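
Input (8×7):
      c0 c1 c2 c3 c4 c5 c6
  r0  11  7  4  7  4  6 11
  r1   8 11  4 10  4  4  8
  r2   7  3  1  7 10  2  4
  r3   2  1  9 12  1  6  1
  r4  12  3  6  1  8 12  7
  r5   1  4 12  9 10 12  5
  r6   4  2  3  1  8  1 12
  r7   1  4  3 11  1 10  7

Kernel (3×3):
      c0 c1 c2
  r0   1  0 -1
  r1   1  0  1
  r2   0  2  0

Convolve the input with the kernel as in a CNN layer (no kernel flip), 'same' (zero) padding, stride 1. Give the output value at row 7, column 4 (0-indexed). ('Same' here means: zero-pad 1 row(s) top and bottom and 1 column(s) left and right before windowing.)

The receptive field on the zero-padded input at this output position is [1 8 1 / 11 1 10 / 0 0 0]. Elementwise product with the kernel and sum: 1·1 + 1·-1 + 11·1 + 10·1 + 0·2.

21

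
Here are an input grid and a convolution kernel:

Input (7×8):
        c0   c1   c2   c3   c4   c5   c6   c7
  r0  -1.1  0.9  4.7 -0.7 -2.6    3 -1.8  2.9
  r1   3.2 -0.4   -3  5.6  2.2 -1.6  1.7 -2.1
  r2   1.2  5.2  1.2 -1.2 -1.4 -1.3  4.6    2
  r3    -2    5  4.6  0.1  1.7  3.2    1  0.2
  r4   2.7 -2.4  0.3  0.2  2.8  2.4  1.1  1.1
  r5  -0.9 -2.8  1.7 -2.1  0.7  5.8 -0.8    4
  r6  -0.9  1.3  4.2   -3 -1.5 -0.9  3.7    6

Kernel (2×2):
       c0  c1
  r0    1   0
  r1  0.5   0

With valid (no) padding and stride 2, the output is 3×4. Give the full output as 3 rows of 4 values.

Output[0,0]: The receptive field on the input at this output position is [-1.1 0.9 / 3.2 -0.4]. Elementwise product with the kernel and sum: -1.1·1 + 3.2·0.5.
Output[0,1]: The receptive field on the input at this output position is [4.7 -0.7 / -3 5.6]. Elementwise product with the kernel and sum: 4.7·1 + -3·0.5.

0.5 3.2 -1.5 -0.95
0.2 3.5 -0.55 5.1
2.25 1.15 3.15 0.7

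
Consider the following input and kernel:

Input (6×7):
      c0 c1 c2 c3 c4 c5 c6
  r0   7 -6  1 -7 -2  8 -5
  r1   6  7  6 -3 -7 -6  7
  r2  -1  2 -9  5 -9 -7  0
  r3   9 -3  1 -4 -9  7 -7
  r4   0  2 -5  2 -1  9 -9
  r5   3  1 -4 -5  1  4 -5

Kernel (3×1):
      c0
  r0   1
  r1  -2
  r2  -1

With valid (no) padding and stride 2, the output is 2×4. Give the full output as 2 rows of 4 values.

-4 -2 21 -19
-19 -6 10 23

Output[0,0]: The receptive field on the input at this output position is [7 / 6 / -1]. Elementwise product with the kernel and sum: 7·1 + 6·-2 + -1·-1.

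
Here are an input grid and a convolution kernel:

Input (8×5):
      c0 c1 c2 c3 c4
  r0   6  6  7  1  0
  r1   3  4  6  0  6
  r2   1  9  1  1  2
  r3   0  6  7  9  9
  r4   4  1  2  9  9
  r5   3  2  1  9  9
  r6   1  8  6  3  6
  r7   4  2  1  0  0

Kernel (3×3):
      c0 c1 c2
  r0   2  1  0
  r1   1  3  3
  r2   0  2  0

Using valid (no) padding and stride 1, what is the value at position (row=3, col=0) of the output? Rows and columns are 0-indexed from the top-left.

23

The receptive field on the input at this output position is [0 6 7 / 4 1 2 / 3 2 1]. Elementwise product with the kernel and sum: 0·2 + 6·1 + 4·1 + 1·3 + 2·3 + 2·2.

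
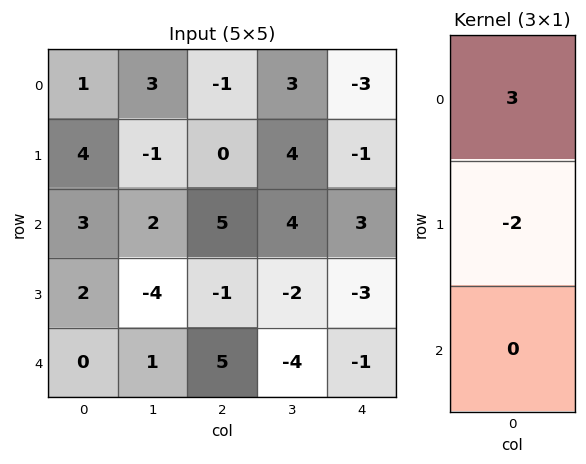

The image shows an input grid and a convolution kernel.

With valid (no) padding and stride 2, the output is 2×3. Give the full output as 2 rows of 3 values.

Output[0,0]: The receptive field on the input at this output position is [1 / 4 / 3]. Elementwise product with the kernel and sum: 1·3 + 4·-2.
Output[0,1]: The receptive field on the input at this output position is [-1 / 0 / 5]. Elementwise product with the kernel and sum: -1·3 + 0·-2.

-5 -3 -7
5 17 15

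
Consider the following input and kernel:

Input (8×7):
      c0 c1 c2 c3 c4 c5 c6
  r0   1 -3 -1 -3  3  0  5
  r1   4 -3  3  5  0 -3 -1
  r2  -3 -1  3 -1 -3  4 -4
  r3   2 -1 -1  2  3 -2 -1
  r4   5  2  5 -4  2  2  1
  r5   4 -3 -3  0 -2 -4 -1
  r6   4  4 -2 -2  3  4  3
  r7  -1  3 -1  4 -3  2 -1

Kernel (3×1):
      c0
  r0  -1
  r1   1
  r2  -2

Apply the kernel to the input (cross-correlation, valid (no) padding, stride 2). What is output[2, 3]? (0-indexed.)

-8

The receptive field on the input at this output position is [1 / -1 / 3]. Elementwise product with the kernel and sum: 1·-1 + -1·1 + 3·-2.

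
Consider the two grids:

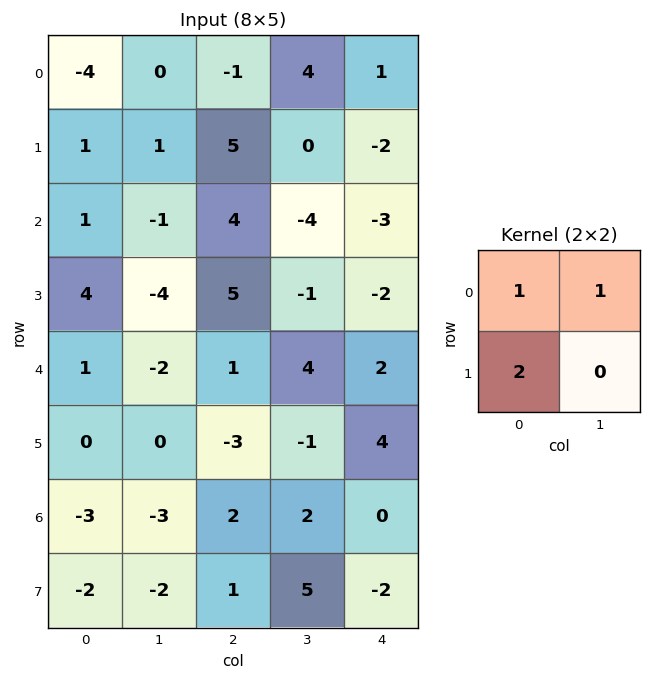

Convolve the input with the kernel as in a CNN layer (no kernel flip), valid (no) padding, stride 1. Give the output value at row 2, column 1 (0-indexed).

The receptive field on the input at this output position is [-1 4 / -4 5]. Elementwise product with the kernel and sum: -1·1 + 4·1 + -4·2.

-5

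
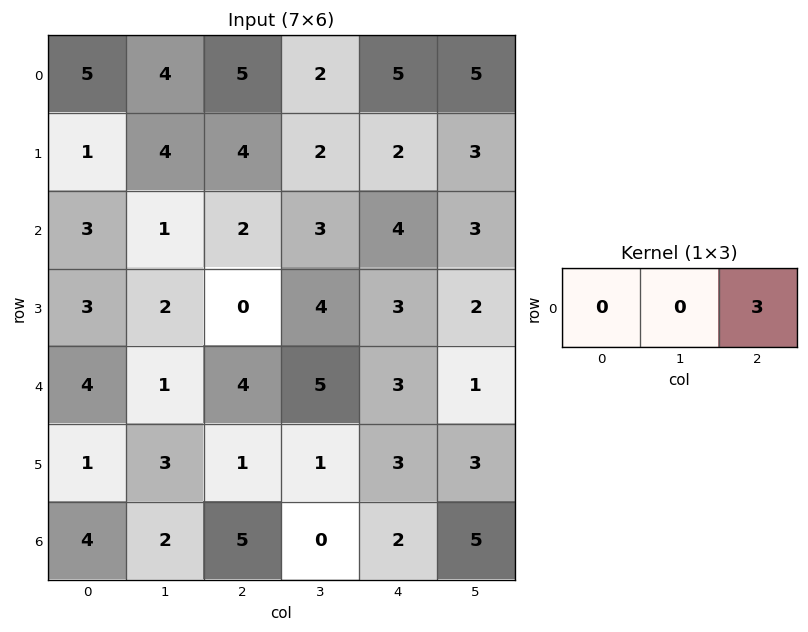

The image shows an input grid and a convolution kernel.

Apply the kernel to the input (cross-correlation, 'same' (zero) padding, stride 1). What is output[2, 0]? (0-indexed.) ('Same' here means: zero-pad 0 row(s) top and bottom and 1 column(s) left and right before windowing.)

The receptive field on the zero-padded input at this output position is [0 3 1]. Elementwise product with the kernel and sum: 1·3.

3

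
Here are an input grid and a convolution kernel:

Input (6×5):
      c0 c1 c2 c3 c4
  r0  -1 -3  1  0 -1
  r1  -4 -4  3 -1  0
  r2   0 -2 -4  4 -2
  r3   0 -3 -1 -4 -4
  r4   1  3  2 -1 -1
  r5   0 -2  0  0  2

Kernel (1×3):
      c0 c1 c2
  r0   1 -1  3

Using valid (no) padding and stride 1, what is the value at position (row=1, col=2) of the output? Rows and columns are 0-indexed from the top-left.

The receptive field on the input at this output position is [3 -1 0]. Elementwise product with the kernel and sum: 3·1 + -1·-1 + 0·3.

4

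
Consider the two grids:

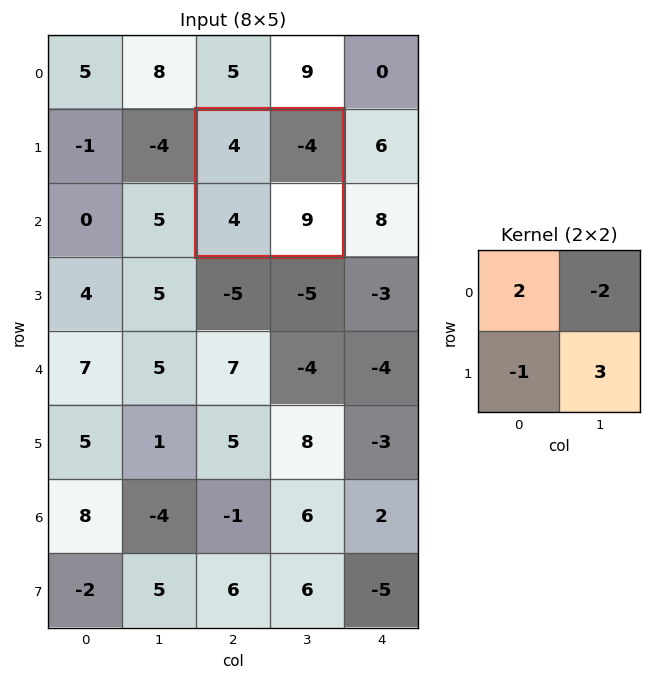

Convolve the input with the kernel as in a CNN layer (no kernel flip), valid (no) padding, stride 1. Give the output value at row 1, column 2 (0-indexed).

The receptive field on the input at this output position is [4 -4 / 4 9]. Elementwise product with the kernel and sum: 4·2 + -4·-2 + 4·-1 + 9·3.

39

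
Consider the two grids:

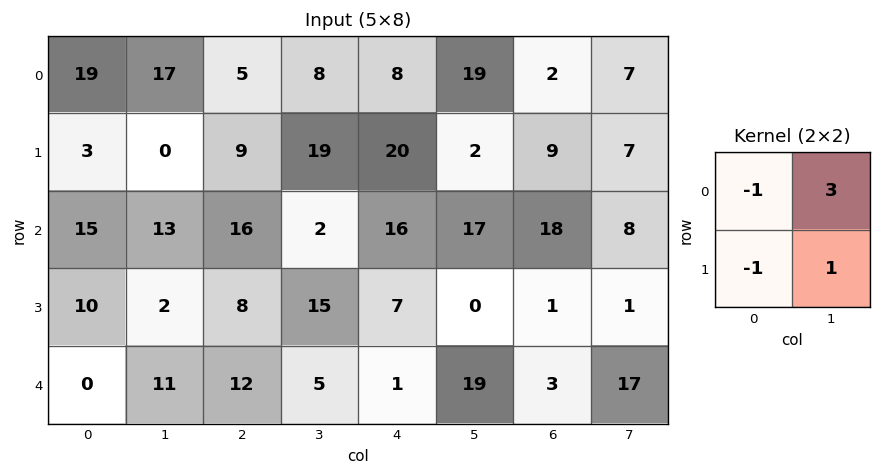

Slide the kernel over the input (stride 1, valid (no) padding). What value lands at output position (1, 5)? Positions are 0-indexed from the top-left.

The receptive field on the input at this output position is [2 9 / 17 18]. Elementwise product with the kernel and sum: 2·-1 + 9·3 + 17·-1 + 18·1.

26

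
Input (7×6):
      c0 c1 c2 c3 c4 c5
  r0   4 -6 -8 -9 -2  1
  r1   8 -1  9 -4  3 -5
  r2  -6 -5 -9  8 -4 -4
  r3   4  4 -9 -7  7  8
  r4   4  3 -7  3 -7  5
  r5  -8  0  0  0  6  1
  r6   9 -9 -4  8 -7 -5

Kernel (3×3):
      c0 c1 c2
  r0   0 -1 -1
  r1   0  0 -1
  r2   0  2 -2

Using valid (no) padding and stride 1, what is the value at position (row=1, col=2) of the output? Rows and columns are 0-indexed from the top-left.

The receptive field on the input at this output position is [9 -4 3 / -9 8 -4 / -9 -7 7]. Elementwise product with the kernel and sum: -4·-1 + 3·-1 + -4·-1 + -7·2 + 7·-2.

-23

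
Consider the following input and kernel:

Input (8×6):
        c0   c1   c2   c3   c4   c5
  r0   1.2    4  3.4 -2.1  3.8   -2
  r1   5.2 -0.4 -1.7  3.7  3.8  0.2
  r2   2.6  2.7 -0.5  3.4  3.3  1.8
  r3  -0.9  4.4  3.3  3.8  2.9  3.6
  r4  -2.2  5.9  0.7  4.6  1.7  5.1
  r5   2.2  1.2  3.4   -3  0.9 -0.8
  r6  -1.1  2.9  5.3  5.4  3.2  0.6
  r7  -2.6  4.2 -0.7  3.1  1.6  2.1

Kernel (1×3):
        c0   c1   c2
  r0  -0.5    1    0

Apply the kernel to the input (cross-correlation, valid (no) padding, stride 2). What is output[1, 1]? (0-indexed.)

3.65

The receptive field on the input at this output position is [-0.5 3.4 3.3]. Elementwise product with the kernel and sum: -0.5·-0.5 + 3.4·1.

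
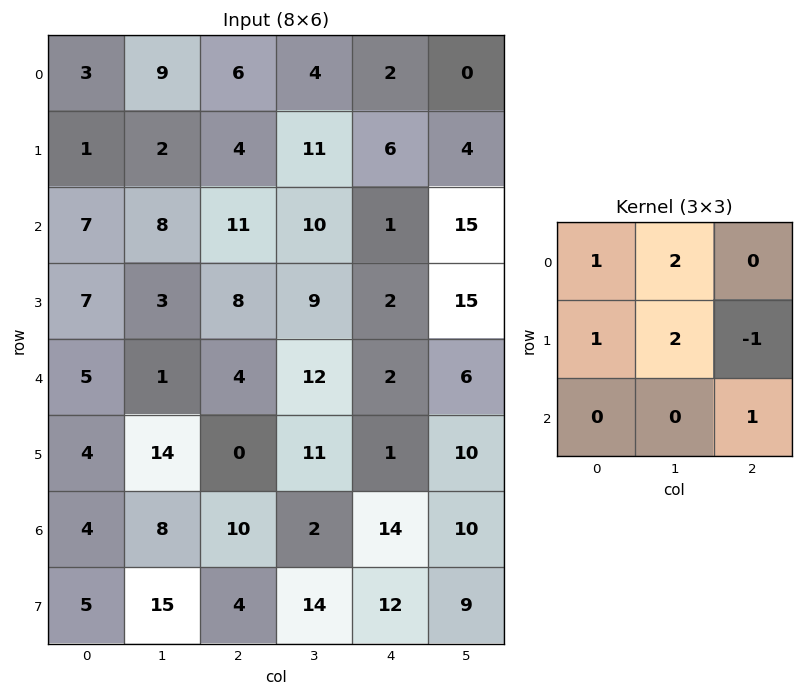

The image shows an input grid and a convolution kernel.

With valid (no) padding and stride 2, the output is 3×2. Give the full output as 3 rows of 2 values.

Output[0,0]: The receptive field on the input at this output position is [3 9 6 / 1 2 4 / 7 8 11]. Elementwise product with the kernel and sum: 3·1 + 9·2 + 1·1 + 2·2 + 4·-1 + 11·1.
Output[0,1]: The receptive field on the input at this output position is [6 4 2 / 4 11 6 / 11 10 1]. Elementwise product with the kernel and sum: 6·1 + 4·2 + 4·1 + 11·2 + 6·-1 + 1·1.

33 35
32 57
49 63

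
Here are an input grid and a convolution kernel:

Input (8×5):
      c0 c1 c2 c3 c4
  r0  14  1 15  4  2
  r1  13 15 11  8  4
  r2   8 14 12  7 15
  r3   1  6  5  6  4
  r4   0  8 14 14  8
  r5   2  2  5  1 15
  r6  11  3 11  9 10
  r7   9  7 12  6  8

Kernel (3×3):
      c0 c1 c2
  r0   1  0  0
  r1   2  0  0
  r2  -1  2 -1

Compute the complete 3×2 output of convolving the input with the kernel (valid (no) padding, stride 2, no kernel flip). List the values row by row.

48 24
12 28
-12 21

Output[0,0]: The receptive field on the input at this output position is [14 1 15 / 13 15 11 / 8 14 12]. Elementwise product with the kernel and sum: 14·1 + 13·2 + 8·-1 + 14·2 + 12·-1.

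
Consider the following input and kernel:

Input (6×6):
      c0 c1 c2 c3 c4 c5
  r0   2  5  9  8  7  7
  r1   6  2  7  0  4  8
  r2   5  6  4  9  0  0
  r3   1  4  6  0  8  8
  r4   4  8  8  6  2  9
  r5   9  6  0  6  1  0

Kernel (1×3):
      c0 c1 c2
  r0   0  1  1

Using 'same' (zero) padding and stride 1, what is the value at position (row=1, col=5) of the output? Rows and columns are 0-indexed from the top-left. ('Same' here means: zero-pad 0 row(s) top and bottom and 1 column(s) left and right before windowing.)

The receptive field on the zero-padded input at this output position is [4 8 0]. Elementwise product with the kernel and sum: 8·1 + 0·1.

8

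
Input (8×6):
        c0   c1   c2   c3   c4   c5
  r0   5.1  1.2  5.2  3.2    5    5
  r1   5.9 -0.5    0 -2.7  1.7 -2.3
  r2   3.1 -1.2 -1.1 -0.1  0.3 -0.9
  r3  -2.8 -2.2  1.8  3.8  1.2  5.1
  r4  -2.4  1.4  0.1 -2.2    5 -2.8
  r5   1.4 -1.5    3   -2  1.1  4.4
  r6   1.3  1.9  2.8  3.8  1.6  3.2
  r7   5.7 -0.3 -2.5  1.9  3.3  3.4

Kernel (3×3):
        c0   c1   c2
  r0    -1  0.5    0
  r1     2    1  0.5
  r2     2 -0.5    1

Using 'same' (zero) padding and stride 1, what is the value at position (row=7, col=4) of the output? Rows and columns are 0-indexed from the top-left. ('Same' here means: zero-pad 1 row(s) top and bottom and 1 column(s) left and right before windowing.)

The receptive field on the zero-padded input at this output position is [3.8 1.6 3.2 / 1.9 3.3 3.4 / 0 0 0]. Elementwise product with the kernel and sum: 3.8·-1 + 1.6·0.5 + 1.9·2 + 3.3·1 + 3.4·0.5 + 0·2 + 0·-0.5 + 0·1.

5.8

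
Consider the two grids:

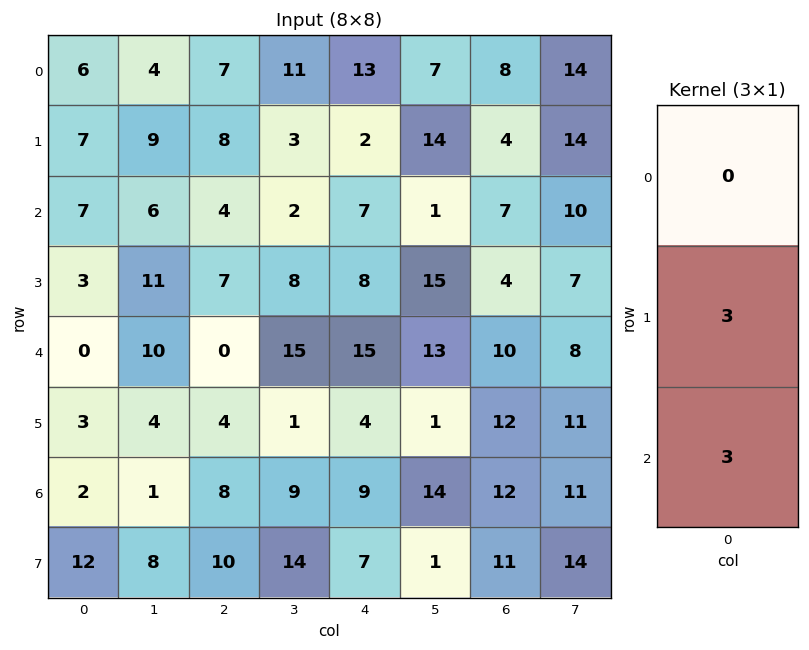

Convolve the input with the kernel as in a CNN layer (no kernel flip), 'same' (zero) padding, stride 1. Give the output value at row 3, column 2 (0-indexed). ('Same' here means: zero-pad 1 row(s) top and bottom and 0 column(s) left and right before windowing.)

21

The receptive field on the zero-padded input at this output position is [4 / 7 / 0]. Elementwise product with the kernel and sum: 7·3 + 0·3.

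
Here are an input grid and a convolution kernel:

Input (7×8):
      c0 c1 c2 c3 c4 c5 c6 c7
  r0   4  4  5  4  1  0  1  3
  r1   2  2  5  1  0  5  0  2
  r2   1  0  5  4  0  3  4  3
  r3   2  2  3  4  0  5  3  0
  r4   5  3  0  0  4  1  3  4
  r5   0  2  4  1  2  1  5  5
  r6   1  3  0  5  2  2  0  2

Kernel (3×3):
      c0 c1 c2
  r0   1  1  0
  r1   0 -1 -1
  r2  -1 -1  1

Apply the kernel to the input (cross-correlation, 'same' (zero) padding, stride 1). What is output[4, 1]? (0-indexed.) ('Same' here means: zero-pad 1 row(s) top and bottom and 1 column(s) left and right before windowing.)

3

The receptive field on the zero-padded input at this output position is [2 2 3 / 5 3 0 / 0 2 4]. Elementwise product with the kernel and sum: 2·1 + 2·1 + 3·-1 + 0·-1 + 0·-1 + 2·-1 + 4·1.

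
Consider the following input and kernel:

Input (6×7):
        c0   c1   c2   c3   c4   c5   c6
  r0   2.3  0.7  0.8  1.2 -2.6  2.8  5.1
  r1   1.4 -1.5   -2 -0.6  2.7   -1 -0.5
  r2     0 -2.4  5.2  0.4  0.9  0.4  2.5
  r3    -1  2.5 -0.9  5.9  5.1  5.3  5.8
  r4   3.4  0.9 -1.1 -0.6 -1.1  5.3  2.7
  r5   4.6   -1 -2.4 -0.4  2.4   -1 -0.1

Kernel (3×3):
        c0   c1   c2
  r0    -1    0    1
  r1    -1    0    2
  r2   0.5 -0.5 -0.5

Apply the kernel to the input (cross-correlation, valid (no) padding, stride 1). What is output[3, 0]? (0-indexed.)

-1.5

The receptive field on the input at this output position is [-1 2.5 -0.9 / 3.4 0.9 -1.1 / 4.6 -1 -2.4]. Elementwise product with the kernel and sum: -1·-1 + -0.9·1 + 3.4·-1 + -1.1·2 + 4.6·0.5 + -1·-0.5 + -2.4·-0.5.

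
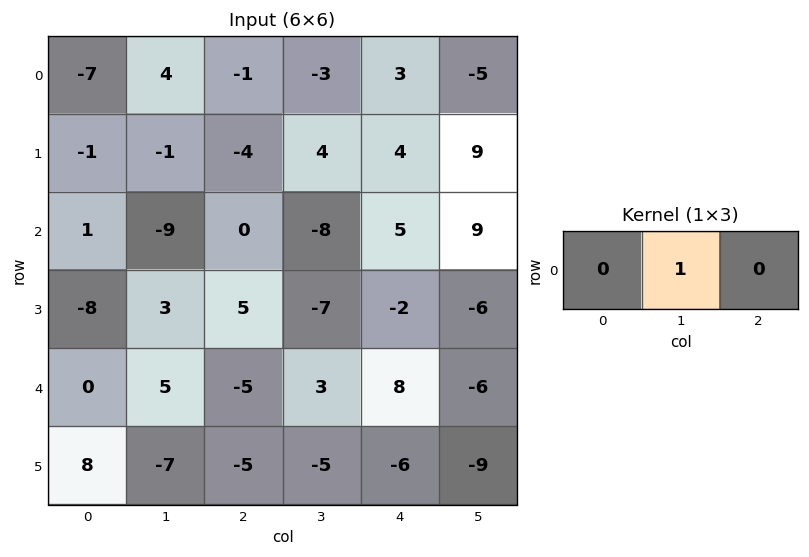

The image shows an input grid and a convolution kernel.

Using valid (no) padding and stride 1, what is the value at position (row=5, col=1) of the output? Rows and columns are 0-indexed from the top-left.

-5

The receptive field on the input at this output position is [-7 -5 -5]. Elementwise product with the kernel and sum: -5·1.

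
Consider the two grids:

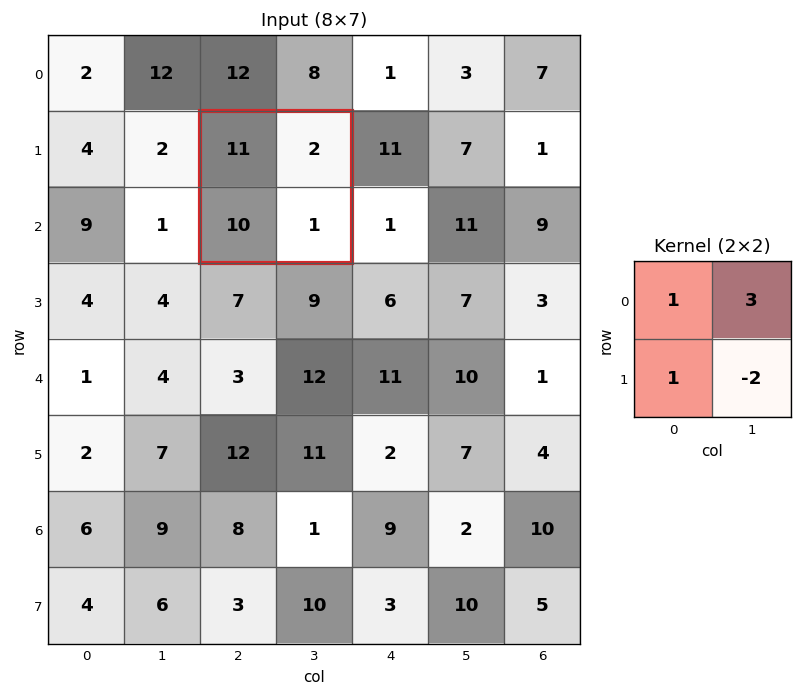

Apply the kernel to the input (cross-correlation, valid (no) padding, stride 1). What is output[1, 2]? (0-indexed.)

The receptive field on the input at this output position is [11 2 / 10 1]. Elementwise product with the kernel and sum: 11·1 + 2·3 + 10·1 + 1·-2.

25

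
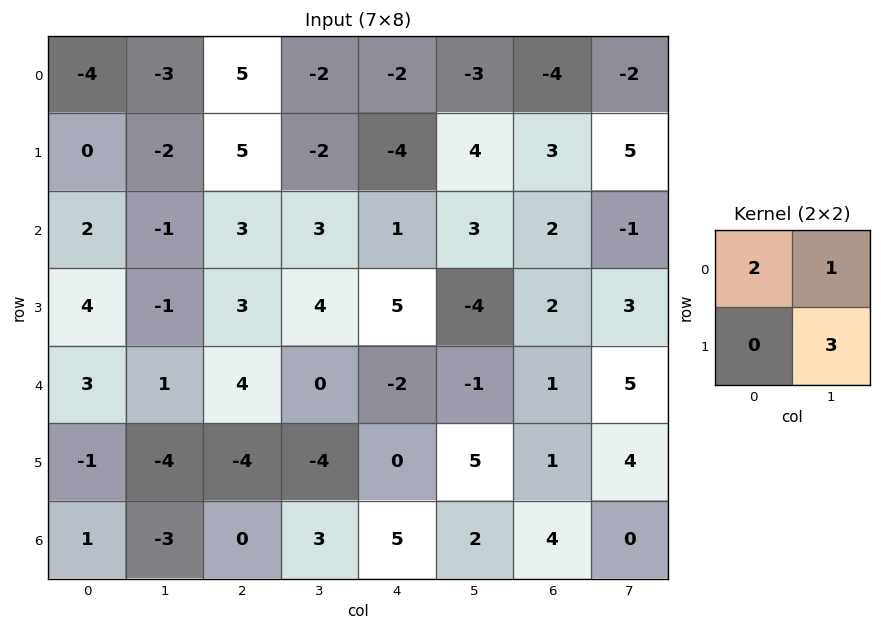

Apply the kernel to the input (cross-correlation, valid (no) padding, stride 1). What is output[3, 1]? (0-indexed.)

The receptive field on the input at this output position is [-1 3 / 1 4]. Elementwise product with the kernel and sum: -1·2 + 3·1 + 4·3.

13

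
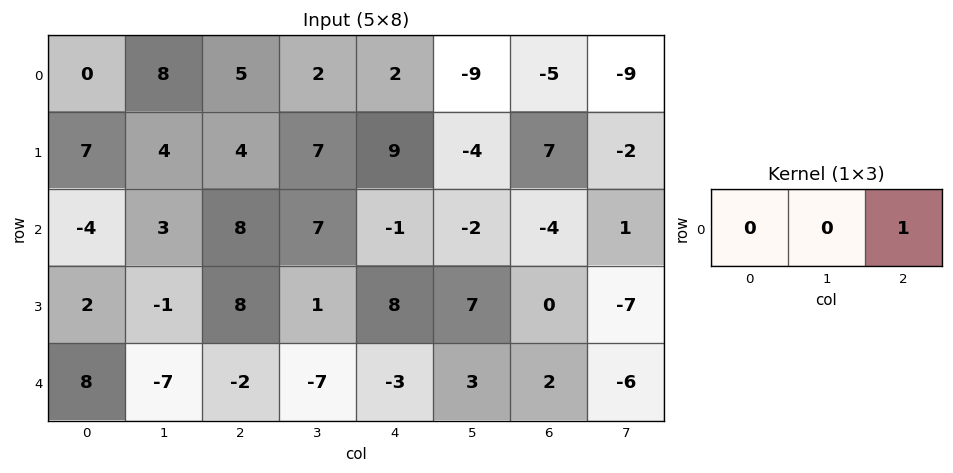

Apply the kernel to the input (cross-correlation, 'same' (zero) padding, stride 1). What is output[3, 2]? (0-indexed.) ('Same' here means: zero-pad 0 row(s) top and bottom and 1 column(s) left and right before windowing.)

The receptive field on the zero-padded input at this output position is [-1 8 1]. Elementwise product with the kernel and sum: 1·1.

1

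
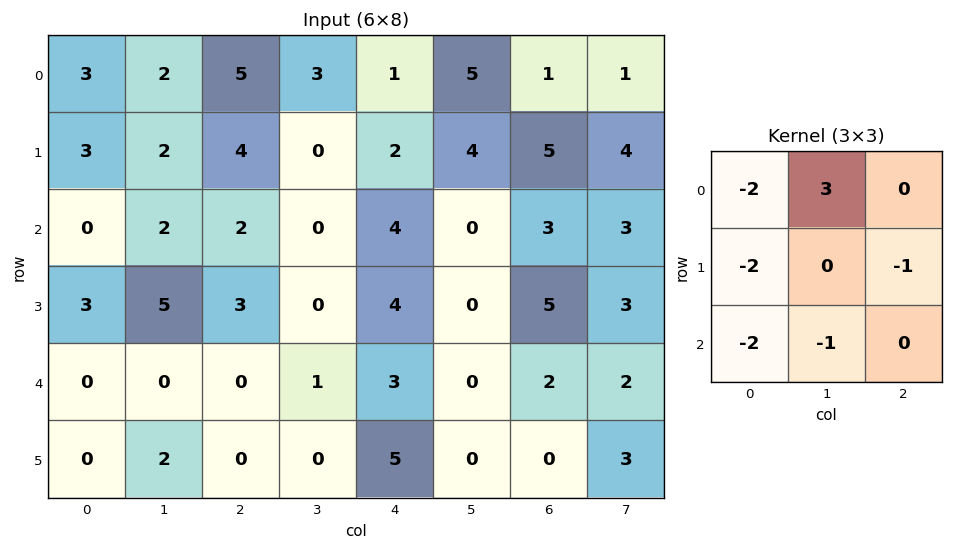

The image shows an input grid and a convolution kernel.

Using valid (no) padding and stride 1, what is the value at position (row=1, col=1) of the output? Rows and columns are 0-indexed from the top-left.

The receptive field on the input at this output position is [2 4 0 / 2 2 0 / 5 3 0]. Elementwise product with the kernel and sum: 2·-2 + 4·3 + 2·-2 + 0·-1 + 5·-2 + 3·-1.

-9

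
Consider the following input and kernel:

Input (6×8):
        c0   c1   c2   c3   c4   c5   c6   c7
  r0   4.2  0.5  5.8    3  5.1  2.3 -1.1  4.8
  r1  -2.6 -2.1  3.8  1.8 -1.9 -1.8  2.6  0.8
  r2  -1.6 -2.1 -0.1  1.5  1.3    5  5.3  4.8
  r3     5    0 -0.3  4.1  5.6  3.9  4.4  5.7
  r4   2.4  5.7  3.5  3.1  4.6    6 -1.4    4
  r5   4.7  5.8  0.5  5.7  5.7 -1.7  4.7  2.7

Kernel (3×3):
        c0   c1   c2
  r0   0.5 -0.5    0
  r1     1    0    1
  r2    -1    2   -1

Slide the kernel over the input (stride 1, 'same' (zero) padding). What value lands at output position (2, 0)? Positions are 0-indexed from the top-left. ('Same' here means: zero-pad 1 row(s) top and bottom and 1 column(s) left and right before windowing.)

9.2

The receptive field on the zero-padded input at this output position is [0 -2.6 -2.1 / 0 -1.6 -2.1 / 0 5 0]. Elementwise product with the kernel and sum: 0·0.5 + -2.6·-0.5 + 0·1 + -2.1·1 + 0·-1 + 5·2 + 0·-1.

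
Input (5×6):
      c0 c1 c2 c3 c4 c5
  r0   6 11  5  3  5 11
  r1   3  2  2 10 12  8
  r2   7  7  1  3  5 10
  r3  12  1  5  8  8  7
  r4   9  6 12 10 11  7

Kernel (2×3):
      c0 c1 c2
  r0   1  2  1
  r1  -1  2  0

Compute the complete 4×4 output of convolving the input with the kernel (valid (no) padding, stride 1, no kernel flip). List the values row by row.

Output[0,0]: The receptive field on the input at this output position is [6 11 5 / 3 2 2]. Elementwise product with the kernel and sum: 6·1 + 11·2 + 5·1 + 3·-1 + 2·2.
Output[0,1]: The receptive field on the input at this output position is [11 5 3 / 2 2 10]. Elementwise product with the kernel and sum: 11·1 + 5·2 + 3·1 + 2·-1 + 2·2.

34 26 34 38
16 11 39 49
12 21 23 31
22 37 37 43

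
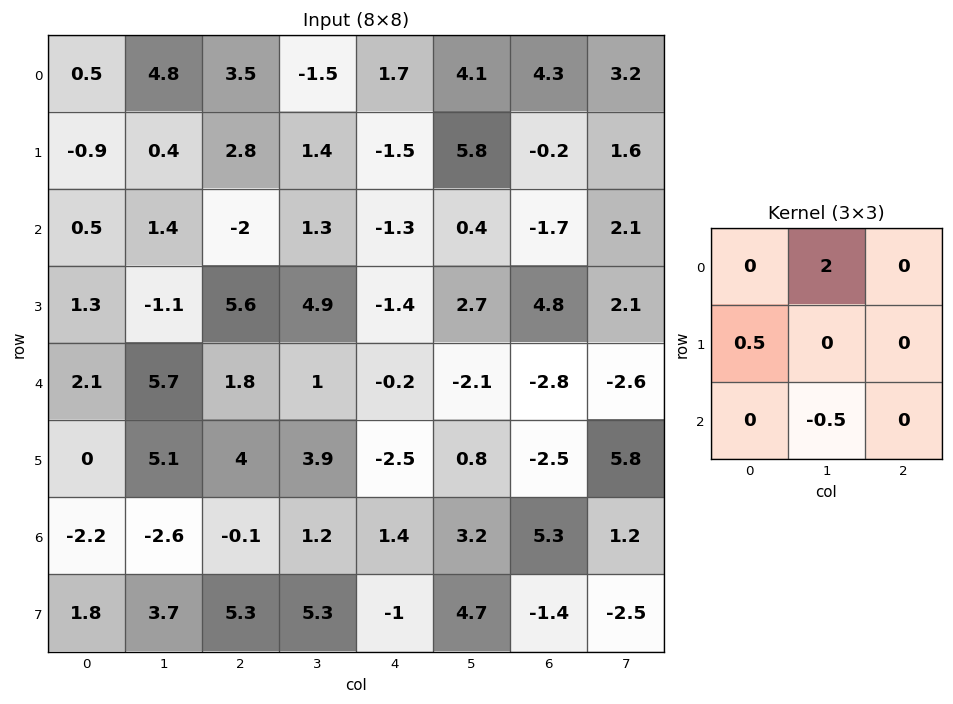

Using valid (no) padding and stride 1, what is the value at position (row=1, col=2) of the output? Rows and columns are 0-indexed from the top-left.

-0.65

The receptive field on the input at this output position is [2.8 1.4 -1.5 / -2 1.3 -1.3 / 5.6 4.9 -1.4]. Elementwise product with the kernel and sum: 1.4·2 + -2·0.5 + 4.9·-0.5.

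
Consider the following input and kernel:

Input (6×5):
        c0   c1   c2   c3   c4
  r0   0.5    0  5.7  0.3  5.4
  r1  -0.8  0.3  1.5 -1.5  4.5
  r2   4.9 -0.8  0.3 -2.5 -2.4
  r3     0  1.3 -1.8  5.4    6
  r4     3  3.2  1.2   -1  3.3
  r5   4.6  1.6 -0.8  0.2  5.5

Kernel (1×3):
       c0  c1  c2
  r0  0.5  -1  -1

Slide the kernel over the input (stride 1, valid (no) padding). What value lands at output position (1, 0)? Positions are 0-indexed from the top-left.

-2.2

The receptive field on the input at this output position is [-0.8 0.3 1.5]. Elementwise product with the kernel and sum: -0.8·0.5 + 0.3·-1 + 1.5·-1.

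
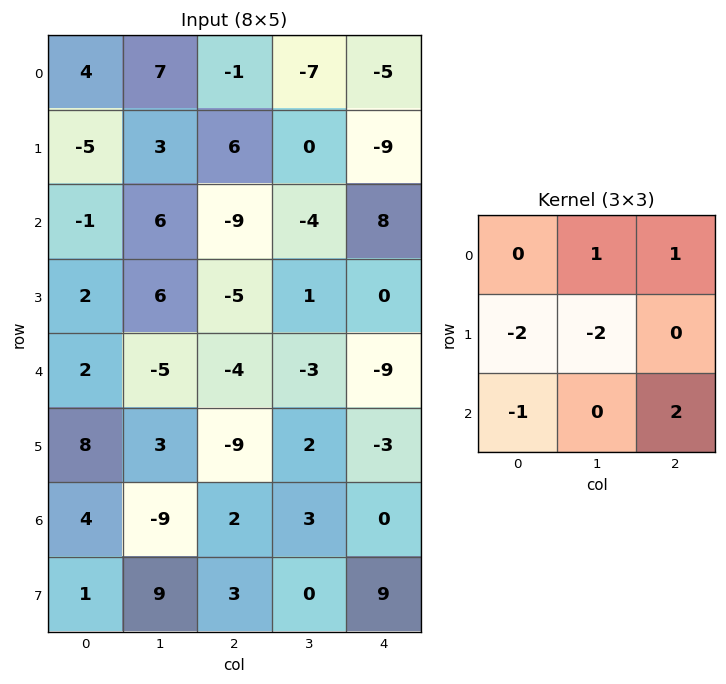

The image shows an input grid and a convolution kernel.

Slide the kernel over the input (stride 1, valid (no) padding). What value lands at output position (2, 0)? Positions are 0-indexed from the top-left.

The receptive field on the input at this output position is [-1 6 -9 / 2 6 -5 / 2 -5 -4]. Elementwise product with the kernel and sum: 6·1 + -9·1 + 2·-2 + 6·-2 + 2·-1 + -4·2.

-29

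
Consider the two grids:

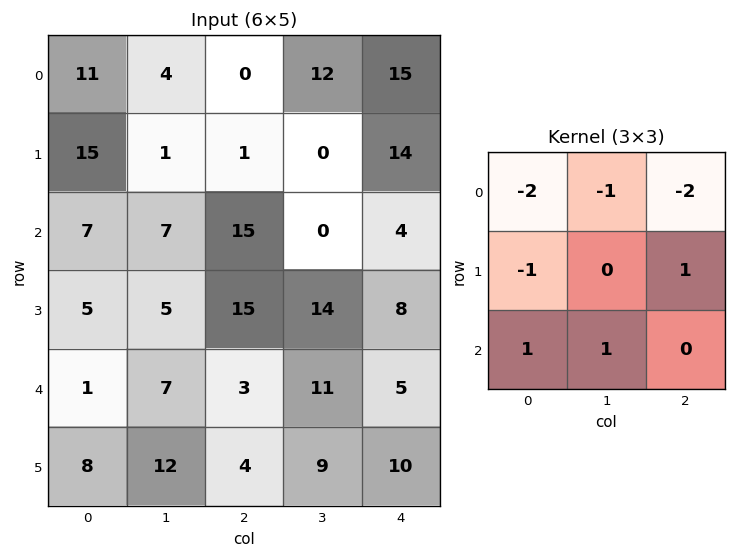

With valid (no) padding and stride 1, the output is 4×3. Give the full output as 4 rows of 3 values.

Output[0,0]: The receptive field on the input at this output position is [11 4 0 / 15 1 1 / 7 7 15]. Elementwise product with the kernel and sum: 11·-2 + 4·-1 + 0·-2 + 15·-1 + 1·1 + 7·1 + 7·1.

-26 -11 -14
-15 10 -12
-33 -10 -31
-23 -33 -45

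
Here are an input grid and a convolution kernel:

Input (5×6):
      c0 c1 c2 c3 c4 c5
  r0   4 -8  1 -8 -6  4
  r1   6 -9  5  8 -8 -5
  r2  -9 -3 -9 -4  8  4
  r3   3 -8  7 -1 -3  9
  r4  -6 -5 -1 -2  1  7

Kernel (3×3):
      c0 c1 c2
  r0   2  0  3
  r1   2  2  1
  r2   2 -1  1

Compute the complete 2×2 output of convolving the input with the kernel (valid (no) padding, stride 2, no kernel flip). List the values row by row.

-14 -4
-56 16

Output[0,0]: The receptive field on the input at this output position is [4 -8 1 / 6 -9 5 / -9 -3 -9]. Elementwise product with the kernel and sum: 4·2 + 1·3 + 6·2 + -9·2 + 5·1 + -9·2 + -3·-1 + -9·1.
Output[0,1]: The receptive field on the input at this output position is [1 -8 -6 / 5 8 -8 / -9 -4 8]. Elementwise product with the kernel and sum: 1·2 + -6·3 + 5·2 + 8·2 + -8·1 + -9·2 + -4·-1 + 8·1.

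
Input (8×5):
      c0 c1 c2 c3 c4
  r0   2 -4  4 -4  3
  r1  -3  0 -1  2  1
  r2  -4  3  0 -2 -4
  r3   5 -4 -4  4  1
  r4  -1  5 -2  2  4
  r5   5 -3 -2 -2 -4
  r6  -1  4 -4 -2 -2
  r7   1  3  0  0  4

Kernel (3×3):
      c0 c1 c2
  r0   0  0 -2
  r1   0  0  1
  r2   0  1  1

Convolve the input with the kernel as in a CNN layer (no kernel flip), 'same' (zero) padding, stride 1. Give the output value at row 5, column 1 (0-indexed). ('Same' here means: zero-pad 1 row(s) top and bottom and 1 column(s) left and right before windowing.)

The receptive field on the zero-padded input at this output position is [-1 5 -2 / 5 -3 -2 / -1 4 -4]. Elementwise product with the kernel and sum: -2·-2 + -2·1 + 4·1 + -4·1.

2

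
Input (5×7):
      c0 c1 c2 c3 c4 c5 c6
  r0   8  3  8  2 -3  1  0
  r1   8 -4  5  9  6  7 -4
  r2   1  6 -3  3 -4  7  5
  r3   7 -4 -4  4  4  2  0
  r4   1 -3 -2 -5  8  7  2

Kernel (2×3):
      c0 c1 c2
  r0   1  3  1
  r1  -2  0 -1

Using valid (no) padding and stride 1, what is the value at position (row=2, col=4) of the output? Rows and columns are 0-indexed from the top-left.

14

The receptive field on the input at this output position is [-4 7 5 / 4 2 0]. Elementwise product with the kernel and sum: -4·1 + 7·3 + 5·1 + 4·-2 + 0·-1.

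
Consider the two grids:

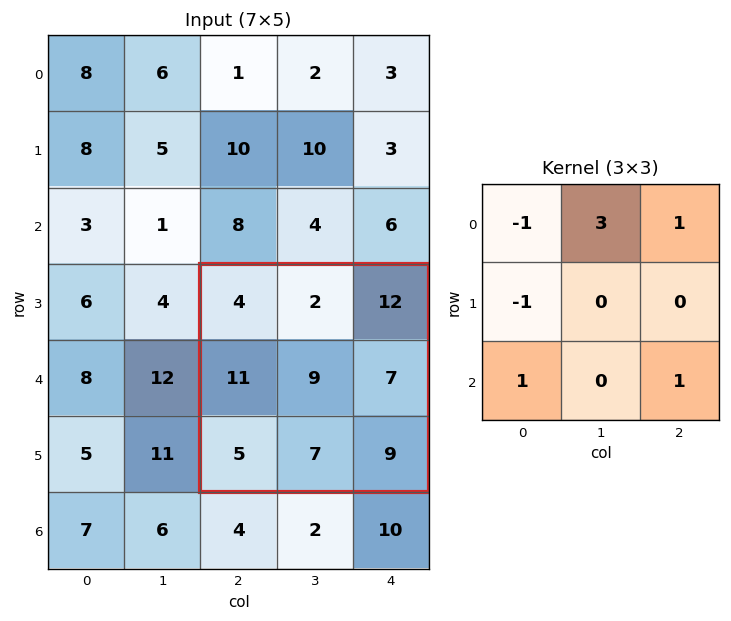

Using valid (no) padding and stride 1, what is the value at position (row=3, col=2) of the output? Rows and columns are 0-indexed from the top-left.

17

The receptive field on the input at this output position is [4 2 12 / 11 9 7 / 5 7 9]. Elementwise product with the kernel and sum: 4·-1 + 2·3 + 12·1 + 11·-1 + 5·1 + 9·1.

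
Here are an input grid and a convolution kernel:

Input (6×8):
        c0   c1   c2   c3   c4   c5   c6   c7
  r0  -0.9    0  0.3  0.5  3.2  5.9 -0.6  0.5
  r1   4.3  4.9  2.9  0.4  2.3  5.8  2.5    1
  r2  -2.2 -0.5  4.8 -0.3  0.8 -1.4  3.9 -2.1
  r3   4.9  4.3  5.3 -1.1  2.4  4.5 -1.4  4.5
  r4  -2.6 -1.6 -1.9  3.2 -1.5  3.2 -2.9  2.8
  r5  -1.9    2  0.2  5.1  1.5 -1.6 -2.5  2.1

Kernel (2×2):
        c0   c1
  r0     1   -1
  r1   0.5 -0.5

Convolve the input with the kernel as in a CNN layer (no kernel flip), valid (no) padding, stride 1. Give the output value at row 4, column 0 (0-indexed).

-2.95

The receptive field on the input at this output position is [-2.6 -1.6 / -1.9 2]. Elementwise product with the kernel and sum: -2.6·1 + -1.6·-1 + -1.9·0.5 + 2·-0.5.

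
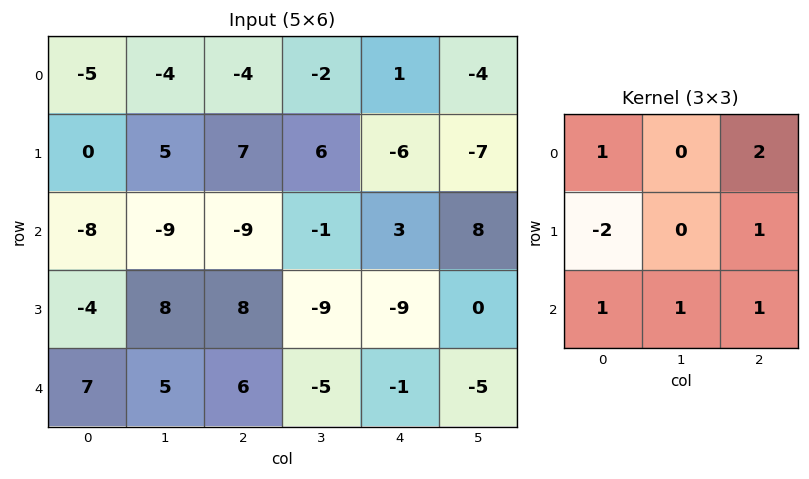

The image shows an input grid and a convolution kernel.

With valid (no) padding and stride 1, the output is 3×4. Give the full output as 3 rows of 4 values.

-32 -31 -29 -19
33 41 6 -16
8 -30 -28 22

Output[0,0]: The receptive field on the input at this output position is [-5 -4 -4 / 0 5 7 / -8 -9 -9]. Elementwise product with the kernel and sum: -5·1 + -4·2 + 0·-2 + 7·1 + -8·1 + -9·1 + -9·1.
Output[0,1]: The receptive field on the input at this output position is [-4 -4 -2 / 5 7 6 / -9 -9 -1]. Elementwise product with the kernel and sum: -4·1 + -2·2 + 5·-2 + 6·1 + -9·1 + -9·1 + -1·1.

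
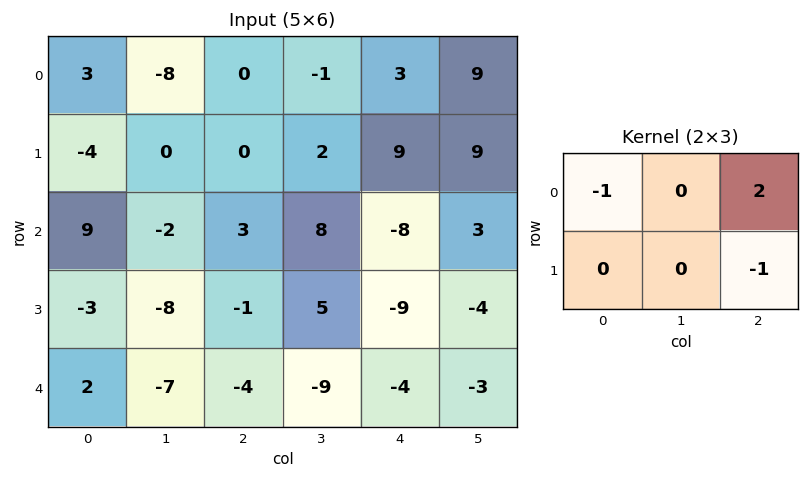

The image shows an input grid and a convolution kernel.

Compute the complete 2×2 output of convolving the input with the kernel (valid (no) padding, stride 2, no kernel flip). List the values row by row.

Output[0,0]: The receptive field on the input at this output position is [3 -8 0 / -4 0 0]. Elementwise product with the kernel and sum: 3·-1 + 0·2 + 0·-1.
Output[0,1]: The receptive field on the input at this output position is [0 -1 3 / 0 2 9]. Elementwise product with the kernel and sum: 0·-1 + 3·2 + 9·-1.

-3 -3
-2 -10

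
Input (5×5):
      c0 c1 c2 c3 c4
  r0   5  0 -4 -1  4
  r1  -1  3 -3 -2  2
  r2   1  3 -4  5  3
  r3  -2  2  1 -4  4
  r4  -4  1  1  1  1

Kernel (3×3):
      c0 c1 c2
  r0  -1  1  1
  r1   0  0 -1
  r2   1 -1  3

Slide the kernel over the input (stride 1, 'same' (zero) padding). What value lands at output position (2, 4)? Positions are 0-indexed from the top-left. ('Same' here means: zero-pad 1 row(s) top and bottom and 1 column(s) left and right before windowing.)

The receptive field on the zero-padded input at this output position is [-2 2 0 / 5 3 0 / -4 4 0]. Elementwise product with the kernel and sum: -2·-1 + 2·1 + 0·1 + 0·-1 + -4·1 + 4·-1 + 0·3.

-4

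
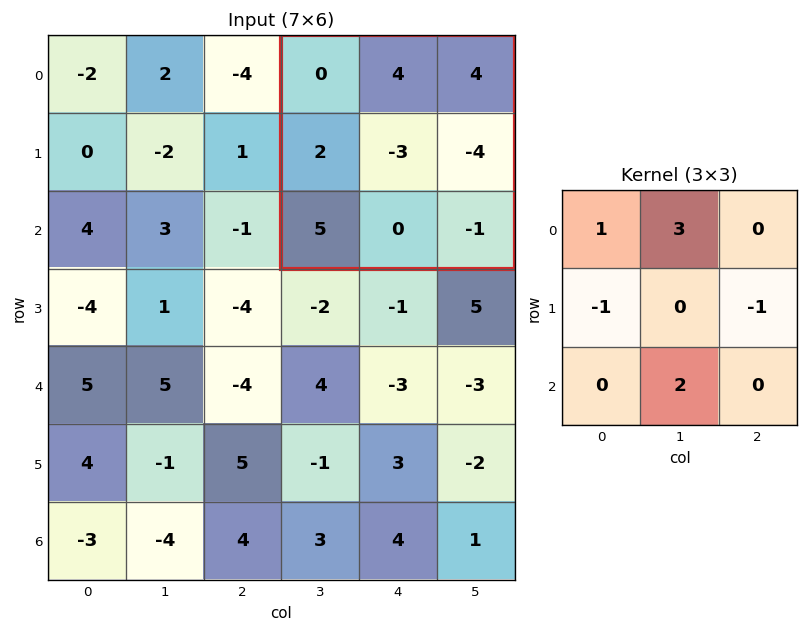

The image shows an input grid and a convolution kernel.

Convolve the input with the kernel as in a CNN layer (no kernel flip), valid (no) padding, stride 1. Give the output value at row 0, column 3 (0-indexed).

The receptive field on the input at this output position is [0 4 4 / 2 -3 -4 / 5 0 -1]. Elementwise product with the kernel and sum: 0·1 + 4·3 + 2·-1 + -4·-1 + 0·2.

14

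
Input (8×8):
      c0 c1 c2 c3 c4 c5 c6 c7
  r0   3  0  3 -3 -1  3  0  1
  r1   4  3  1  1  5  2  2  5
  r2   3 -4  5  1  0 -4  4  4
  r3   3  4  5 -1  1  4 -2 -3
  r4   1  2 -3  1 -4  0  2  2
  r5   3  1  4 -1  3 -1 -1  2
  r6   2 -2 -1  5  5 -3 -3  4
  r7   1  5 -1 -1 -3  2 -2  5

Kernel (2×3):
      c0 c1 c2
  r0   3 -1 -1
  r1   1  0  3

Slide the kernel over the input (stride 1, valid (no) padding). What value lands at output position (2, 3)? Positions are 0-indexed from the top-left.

18

The receptive field on the input at this output position is [1 0 -4 / -1 1 4]. Elementwise product with the kernel and sum: 1·3 + 0·-1 + -4·-1 + -1·1 + 4·3.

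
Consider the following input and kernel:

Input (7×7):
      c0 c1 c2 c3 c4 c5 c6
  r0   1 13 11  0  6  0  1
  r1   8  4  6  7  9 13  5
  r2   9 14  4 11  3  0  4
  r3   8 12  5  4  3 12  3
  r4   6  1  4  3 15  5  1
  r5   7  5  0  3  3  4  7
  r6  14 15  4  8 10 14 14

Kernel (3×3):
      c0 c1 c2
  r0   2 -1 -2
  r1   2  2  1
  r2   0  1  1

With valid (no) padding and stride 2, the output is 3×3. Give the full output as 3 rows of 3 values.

Output[0,0]: The receptive field on the input at this output position is [1 13 11 / 8 4 6 / 9 14 4]. Elementwise product with the kernel and sum: 1·2 + 13·-1 + 11·-2 + 8·2 + 4·2 + 6·1 + 14·1 + 4·1.

15 59 63
46 30 37
46 2 72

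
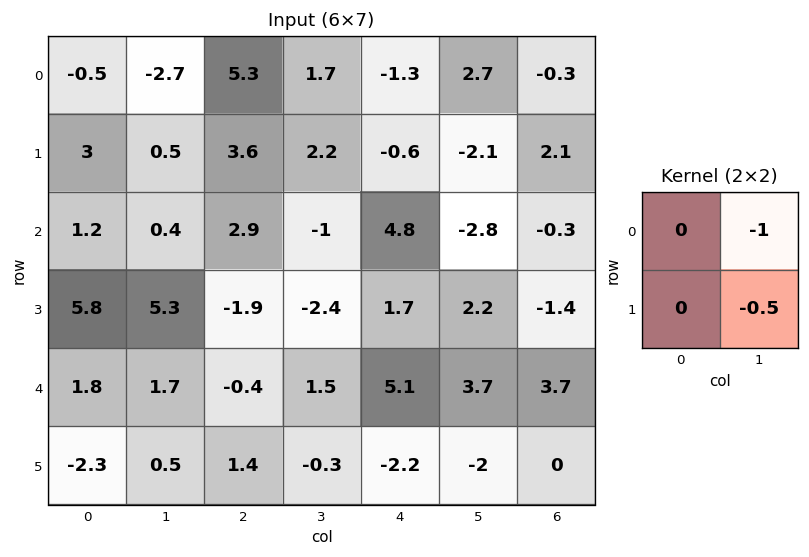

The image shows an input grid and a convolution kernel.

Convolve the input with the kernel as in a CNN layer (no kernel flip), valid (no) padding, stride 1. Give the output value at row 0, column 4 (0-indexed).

The receptive field on the input at this output position is [-1.3 2.7 / -0.6 -2.1]. Elementwise product with the kernel and sum: 2.7·-1 + -2.1·-0.5.

-1.65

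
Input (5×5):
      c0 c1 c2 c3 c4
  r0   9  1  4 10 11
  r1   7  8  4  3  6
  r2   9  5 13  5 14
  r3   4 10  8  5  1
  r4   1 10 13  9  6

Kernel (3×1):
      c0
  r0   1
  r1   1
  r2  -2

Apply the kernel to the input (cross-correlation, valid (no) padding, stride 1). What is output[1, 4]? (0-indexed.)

18

The receptive field on the input at this output position is [6 / 14 / 1]. Elementwise product with the kernel and sum: 6·1 + 14·1 + 1·-2.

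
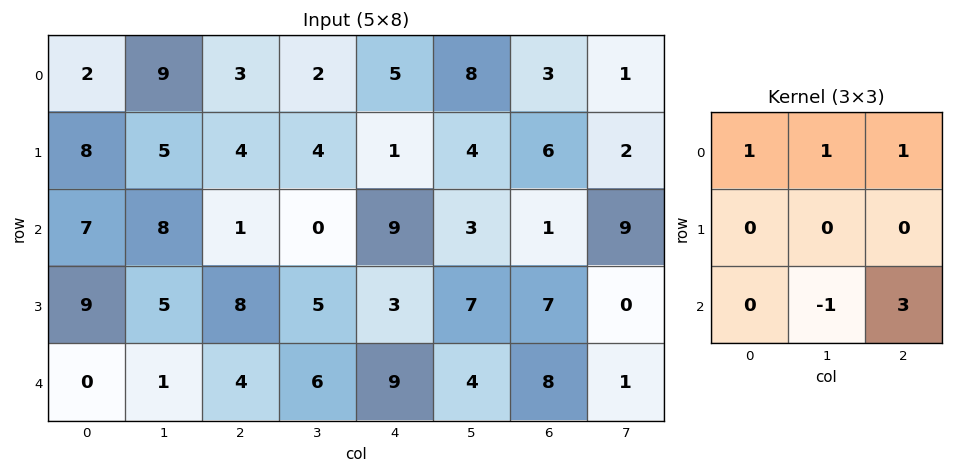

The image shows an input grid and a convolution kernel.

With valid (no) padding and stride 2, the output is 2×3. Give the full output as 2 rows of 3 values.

9 37 16
27 31 33

Output[0,0]: The receptive field on the input at this output position is [2 9 3 / 8 5 4 / 7 8 1]. Elementwise product with the kernel and sum: 2·1 + 9·1 + 3·1 + 8·-1 + 1·3.
Output[0,1]: The receptive field on the input at this output position is [3 2 5 / 4 4 1 / 1 0 9]. Elementwise product with the kernel and sum: 3·1 + 2·1 + 5·1 + 0·-1 + 9·3.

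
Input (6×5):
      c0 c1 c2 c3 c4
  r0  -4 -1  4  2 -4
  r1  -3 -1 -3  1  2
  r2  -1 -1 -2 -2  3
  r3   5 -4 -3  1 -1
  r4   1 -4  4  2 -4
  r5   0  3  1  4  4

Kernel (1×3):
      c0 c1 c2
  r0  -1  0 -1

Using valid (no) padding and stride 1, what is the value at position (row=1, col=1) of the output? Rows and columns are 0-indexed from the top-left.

The receptive field on the input at this output position is [-1 -3 1]. Elementwise product with the kernel and sum: -1·-1 + 1·-1.

0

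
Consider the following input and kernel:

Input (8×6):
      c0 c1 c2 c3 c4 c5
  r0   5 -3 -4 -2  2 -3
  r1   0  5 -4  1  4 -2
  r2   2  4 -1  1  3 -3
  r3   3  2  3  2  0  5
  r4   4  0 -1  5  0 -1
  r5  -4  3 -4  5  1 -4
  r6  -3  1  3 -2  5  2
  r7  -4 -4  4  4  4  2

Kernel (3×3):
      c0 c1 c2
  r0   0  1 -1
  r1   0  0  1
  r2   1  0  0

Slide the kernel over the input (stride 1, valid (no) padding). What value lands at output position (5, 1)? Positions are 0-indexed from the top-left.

The receptive field on the input at this output position is [3 -4 5 / 1 3 -2 / -4 4 4]. Elementwise product with the kernel and sum: -4·1 + 5·-1 + -2·1 + -4·1.

-15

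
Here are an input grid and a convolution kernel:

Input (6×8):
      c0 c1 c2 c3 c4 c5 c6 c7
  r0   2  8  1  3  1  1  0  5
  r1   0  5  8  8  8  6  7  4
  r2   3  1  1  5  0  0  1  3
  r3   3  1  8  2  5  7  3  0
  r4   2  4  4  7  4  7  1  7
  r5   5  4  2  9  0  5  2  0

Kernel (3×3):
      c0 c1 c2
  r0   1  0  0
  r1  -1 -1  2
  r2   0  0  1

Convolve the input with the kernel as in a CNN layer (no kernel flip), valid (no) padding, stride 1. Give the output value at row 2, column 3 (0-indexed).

19

The receptive field on the input at this output position is [5 0 0 / 2 5 7 / 7 4 7]. Elementwise product with the kernel and sum: 5·1 + 2·-1 + 5·-1 + 7·2 + 7·1.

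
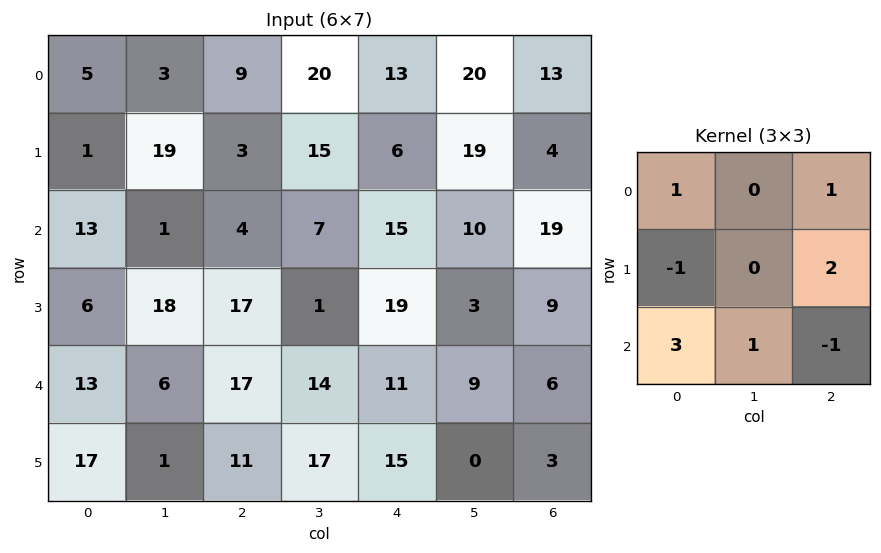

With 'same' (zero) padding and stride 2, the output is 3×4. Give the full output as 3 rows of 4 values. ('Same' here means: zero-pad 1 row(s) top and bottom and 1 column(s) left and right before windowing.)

Output[0,0]: The receptive field on the zero-padded input at this output position is [0 0 0 / 0 5 3 / 0 1 19]. Elementwise product with the kernel and sum: 0·1 + 0·1 + 0·-1 + 3·2 + 0·3 + 1·1 + 19·-1.

-12 82 52 41
9 117 66 27
46 38 74 -3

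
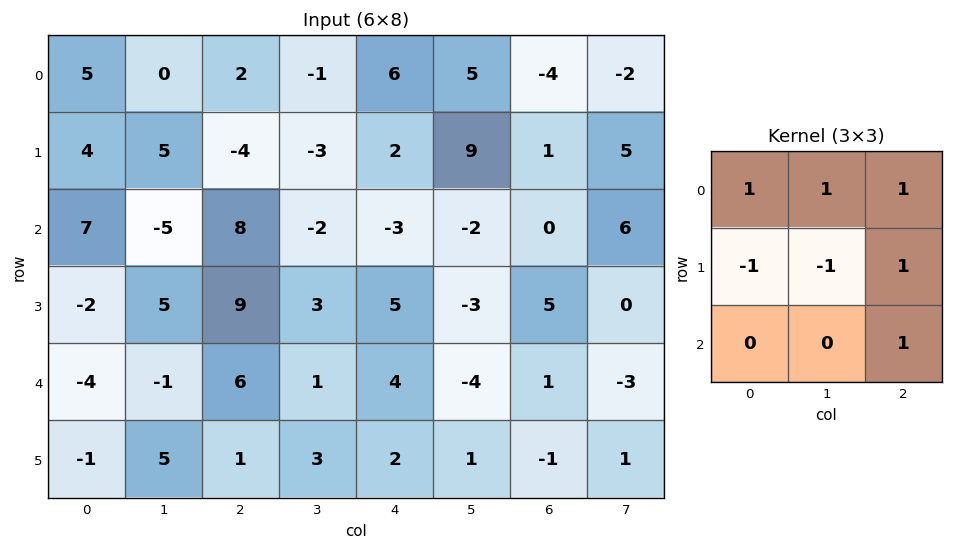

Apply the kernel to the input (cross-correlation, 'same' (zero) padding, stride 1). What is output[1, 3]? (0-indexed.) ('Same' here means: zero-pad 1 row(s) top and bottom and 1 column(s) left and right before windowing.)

The receptive field on the zero-padded input at this output position is [2 -1 6 / -4 -3 2 / 8 -2 -3]. Elementwise product with the kernel and sum: 2·1 + -1·1 + 6·1 + -4·-1 + -3·-1 + 2·1 + -3·1.

13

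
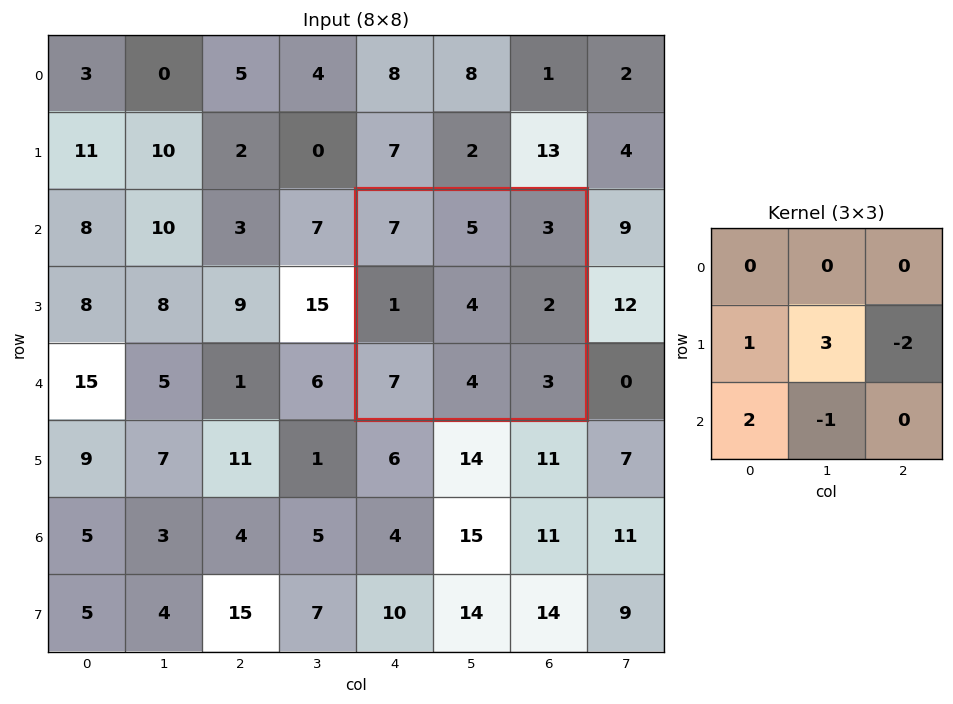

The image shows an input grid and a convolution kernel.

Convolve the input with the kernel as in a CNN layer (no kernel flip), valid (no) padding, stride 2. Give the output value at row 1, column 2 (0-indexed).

19

The receptive field on the input at this output position is [7 5 3 / 1 4 2 / 7 4 3]. Elementwise product with the kernel and sum: 1·1 + 4·3 + 2·-2 + 7·2 + 4·-1.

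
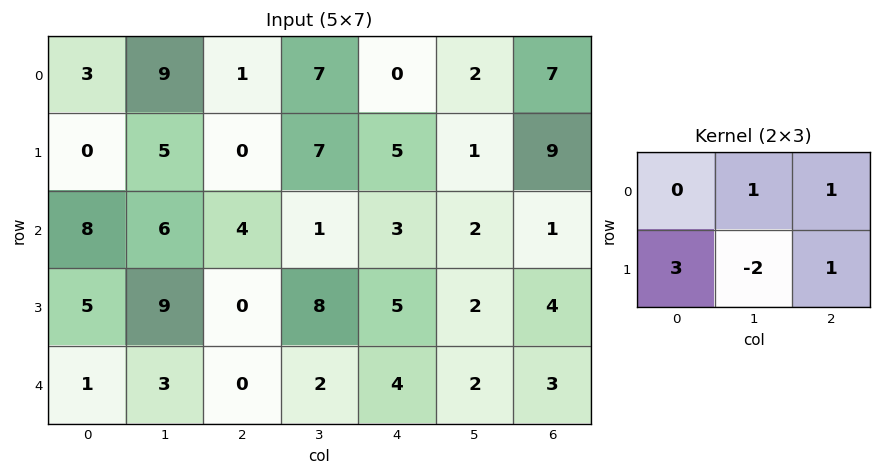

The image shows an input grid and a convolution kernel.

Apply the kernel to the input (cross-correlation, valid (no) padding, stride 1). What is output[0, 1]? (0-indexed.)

The receptive field on the input at this output position is [9 1 7 / 5 0 7]. Elementwise product with the kernel and sum: 1·1 + 7·1 + 5·3 + 0·-2 + 7·1.

30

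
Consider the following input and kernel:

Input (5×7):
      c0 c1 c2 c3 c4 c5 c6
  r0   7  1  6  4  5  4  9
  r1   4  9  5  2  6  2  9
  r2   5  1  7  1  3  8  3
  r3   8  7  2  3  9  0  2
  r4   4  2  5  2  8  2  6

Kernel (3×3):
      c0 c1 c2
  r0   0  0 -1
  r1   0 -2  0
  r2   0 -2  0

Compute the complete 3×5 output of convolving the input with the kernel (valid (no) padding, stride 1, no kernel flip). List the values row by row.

-26 -28 -11 -22 -29
-21 -20 -14 -26 -25
-25 -15 -13 -42 -7

Output[0,0]: The receptive field on the input at this output position is [7 1 6 / 4 9 5 / 5 1 7]. Elementwise product with the kernel and sum: 6·-1 + 9·-2 + 1·-2.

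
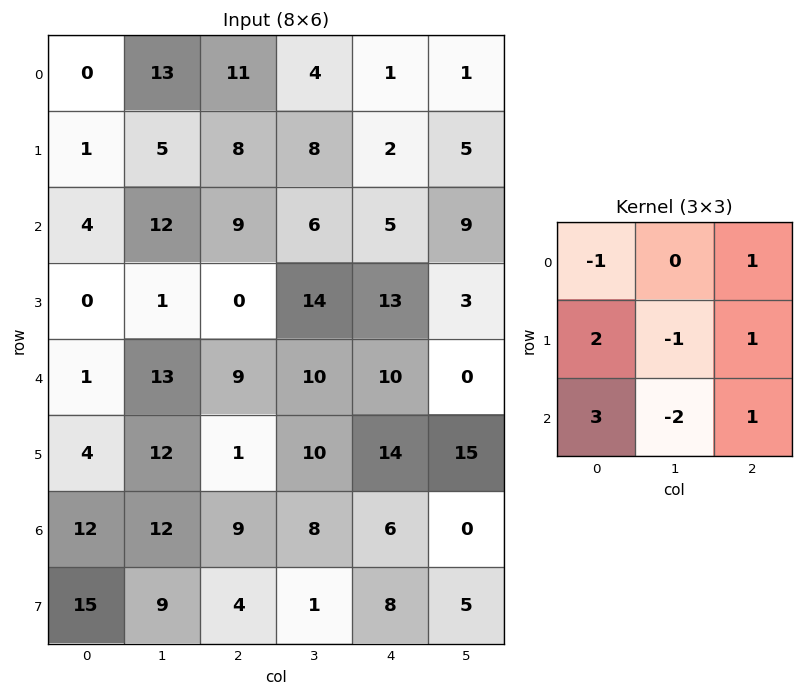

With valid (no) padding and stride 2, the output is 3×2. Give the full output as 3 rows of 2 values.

13 20
-10 12
26 24

Output[0,0]: The receptive field on the input at this output position is [0 13 11 / 1 5 8 / 4 12 9]. Elementwise product with the kernel and sum: 0·-1 + 11·1 + 1·2 + 5·-1 + 8·1 + 4·3 + 12·-2 + 9·1.
Output[0,1]: The receptive field on the input at this output position is [11 4 1 / 8 8 2 / 9 6 5]. Elementwise product with the kernel and sum: 11·-1 + 1·1 + 8·2 + 8·-1 + 2·1 + 9·3 + 6·-2 + 5·1.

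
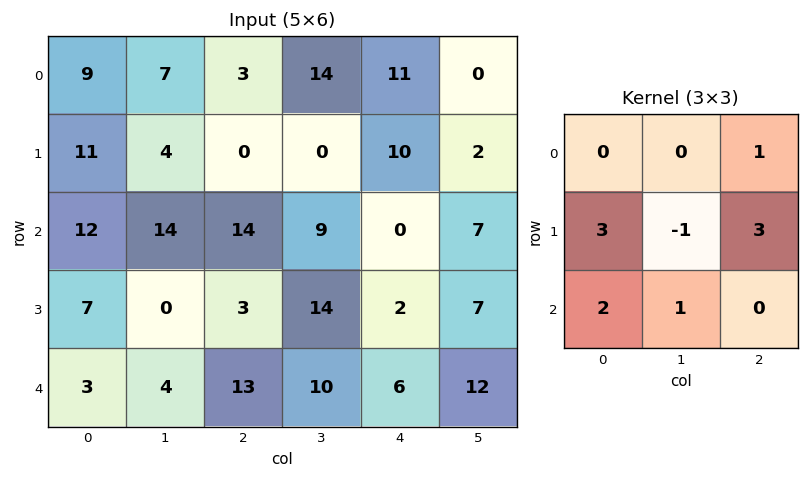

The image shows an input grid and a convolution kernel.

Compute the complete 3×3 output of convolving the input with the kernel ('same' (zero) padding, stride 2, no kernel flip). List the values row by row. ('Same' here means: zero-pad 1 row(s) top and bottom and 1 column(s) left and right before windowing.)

23 68 41
41 58 80
9 43 67

Output[0,0]: The receptive field on the zero-padded input at this output position is [0 0 0 / 0 9 7 / 0 11 4]. Elementwise product with the kernel and sum: 0·1 + 0·3 + 9·-1 + 7·3 + 0·2 + 11·1.
Output[0,1]: The receptive field on the zero-padded input at this output position is [0 0 0 / 7 3 14 / 4 0 0]. Elementwise product with the kernel and sum: 0·1 + 7·3 + 3·-1 + 14·3 + 4·2 + 0·1.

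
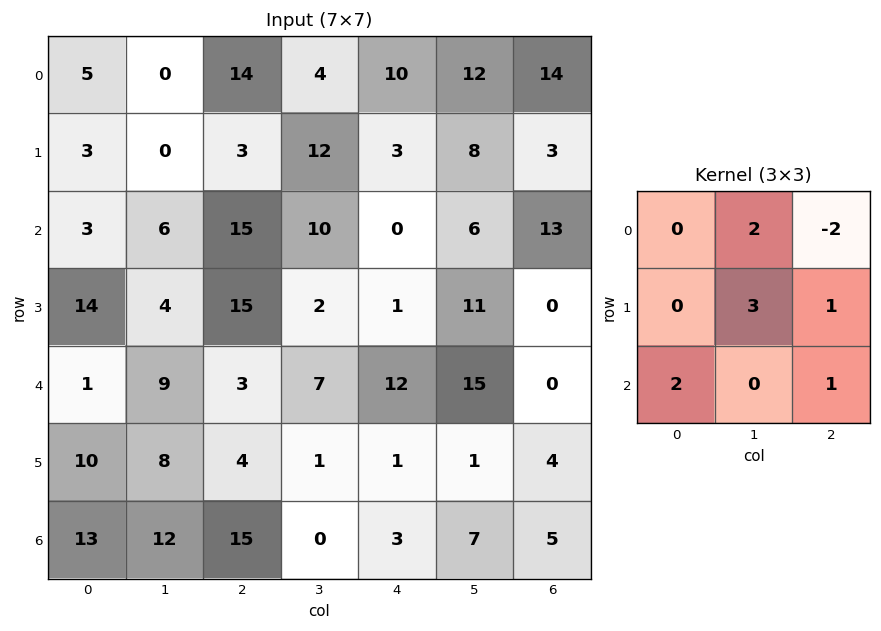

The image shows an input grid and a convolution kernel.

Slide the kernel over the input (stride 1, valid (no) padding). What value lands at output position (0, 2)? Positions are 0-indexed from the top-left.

57

The receptive field on the input at this output position is [14 4 10 / 3 12 3 / 15 10 0]. Elementwise product with the kernel and sum: 4·2 + 10·-2 + 12·3 + 3·1 + 15·2 + 0·1.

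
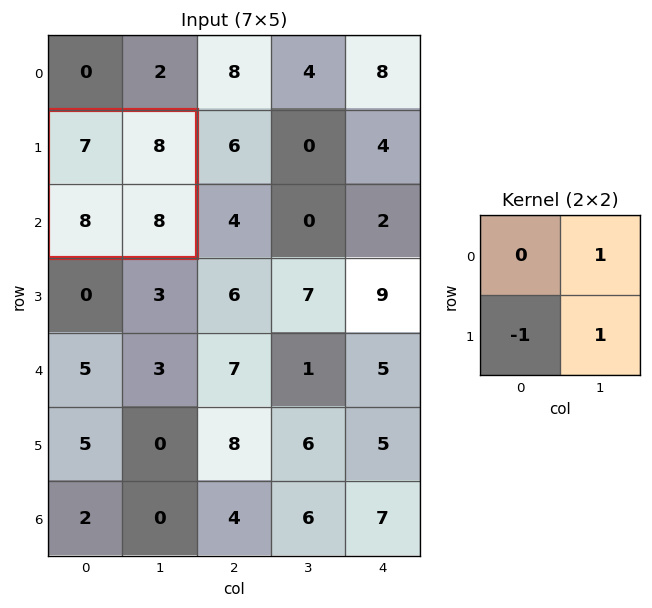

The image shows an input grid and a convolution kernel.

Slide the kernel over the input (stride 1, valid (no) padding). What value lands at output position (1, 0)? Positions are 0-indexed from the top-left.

The receptive field on the input at this output position is [7 8 / 8 8]. Elementwise product with the kernel and sum: 8·1 + 8·-1 + 8·1.

8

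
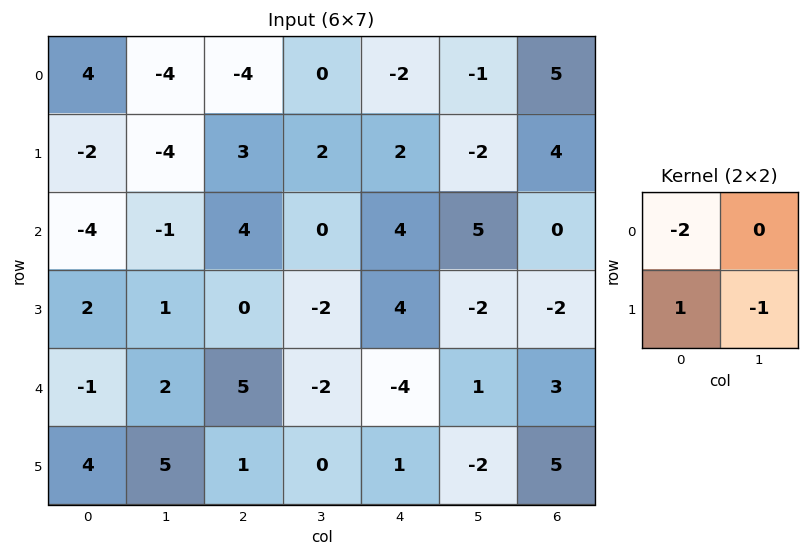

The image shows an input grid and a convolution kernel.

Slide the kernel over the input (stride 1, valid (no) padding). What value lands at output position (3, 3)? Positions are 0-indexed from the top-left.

6

The receptive field on the input at this output position is [-2 4 / -2 -4]. Elementwise product with the kernel and sum: -2·-2 + -2·1 + -4·-1.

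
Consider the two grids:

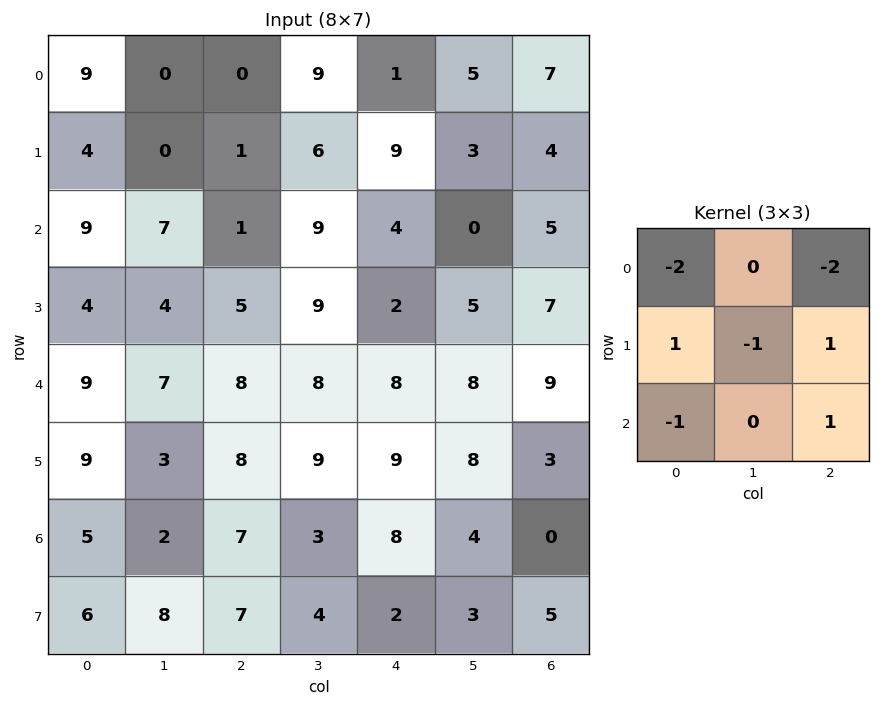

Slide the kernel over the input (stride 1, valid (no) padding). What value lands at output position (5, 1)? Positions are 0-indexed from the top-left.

The receptive field on the input at this output position is [3 8 9 / 2 7 3 / 8 7 4]. Elementwise product with the kernel and sum: 3·-2 + 9·-2 + 2·1 + 7·-1 + 3·1 + 8·-1 + 4·1.

-30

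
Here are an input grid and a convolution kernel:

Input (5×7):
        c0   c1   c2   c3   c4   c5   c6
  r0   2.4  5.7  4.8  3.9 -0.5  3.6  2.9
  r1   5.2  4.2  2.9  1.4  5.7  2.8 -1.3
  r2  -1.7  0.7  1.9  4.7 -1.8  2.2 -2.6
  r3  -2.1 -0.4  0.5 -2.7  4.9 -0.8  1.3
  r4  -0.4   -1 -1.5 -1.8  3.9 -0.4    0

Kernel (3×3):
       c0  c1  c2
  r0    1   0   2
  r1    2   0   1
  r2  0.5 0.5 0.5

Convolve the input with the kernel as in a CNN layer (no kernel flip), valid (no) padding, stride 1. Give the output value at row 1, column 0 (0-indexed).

The receptive field on the input at this output position is [5.2 4.2 2.9 / -1.7 0.7 1.9 / -2.1 -0.4 0.5]. Elementwise product with the kernel and sum: 5.2·1 + 2.9·2 + -1.7·2 + 1.9·1 + -2.1·0.5 + -0.4·0.5 + 0.5·0.5.

8.5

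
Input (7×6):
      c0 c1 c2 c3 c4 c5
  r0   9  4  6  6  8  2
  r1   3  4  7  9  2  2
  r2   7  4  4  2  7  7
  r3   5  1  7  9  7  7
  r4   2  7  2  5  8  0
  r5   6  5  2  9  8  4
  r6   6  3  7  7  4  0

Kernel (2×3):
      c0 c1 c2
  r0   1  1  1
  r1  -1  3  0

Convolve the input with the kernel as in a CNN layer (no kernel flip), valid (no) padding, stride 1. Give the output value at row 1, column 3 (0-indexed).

32

The receptive field on the input at this output position is [9 2 2 / 2 7 7]. Elementwise product with the kernel and sum: 9·1 + 2·1 + 2·1 + 2·-1 + 7·3.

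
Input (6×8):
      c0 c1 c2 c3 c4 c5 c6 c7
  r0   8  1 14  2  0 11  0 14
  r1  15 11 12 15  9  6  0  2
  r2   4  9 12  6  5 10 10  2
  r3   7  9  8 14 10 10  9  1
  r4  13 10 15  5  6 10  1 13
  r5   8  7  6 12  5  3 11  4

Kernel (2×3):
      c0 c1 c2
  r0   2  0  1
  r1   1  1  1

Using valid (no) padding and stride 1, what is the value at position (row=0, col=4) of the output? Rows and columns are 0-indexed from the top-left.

15

The receptive field on the input at this output position is [0 11 0 / 9 6 0]. Elementwise product with the kernel and sum: 0·2 + 0·1 + 9·1 + 6·1 + 0·1.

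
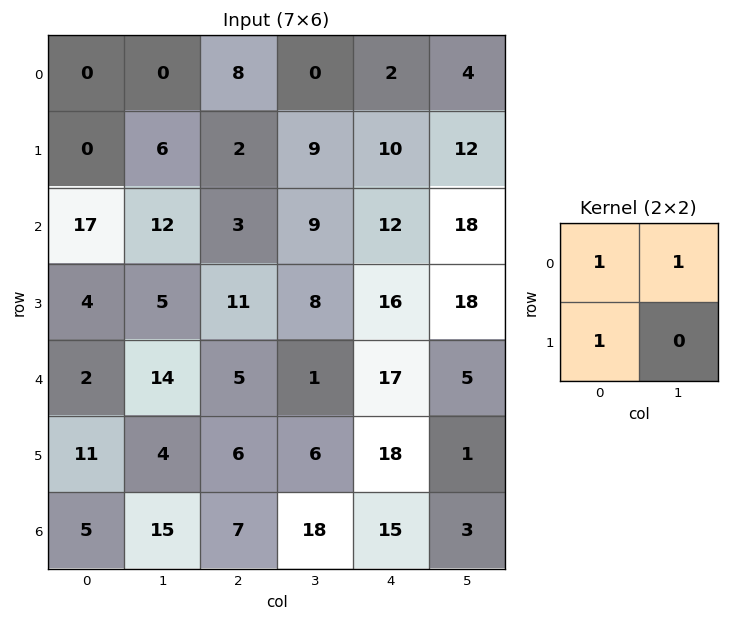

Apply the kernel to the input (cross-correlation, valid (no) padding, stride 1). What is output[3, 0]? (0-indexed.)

11

The receptive field on the input at this output position is [4 5 / 2 14]. Elementwise product with the kernel and sum: 4·1 + 5·1 + 2·1.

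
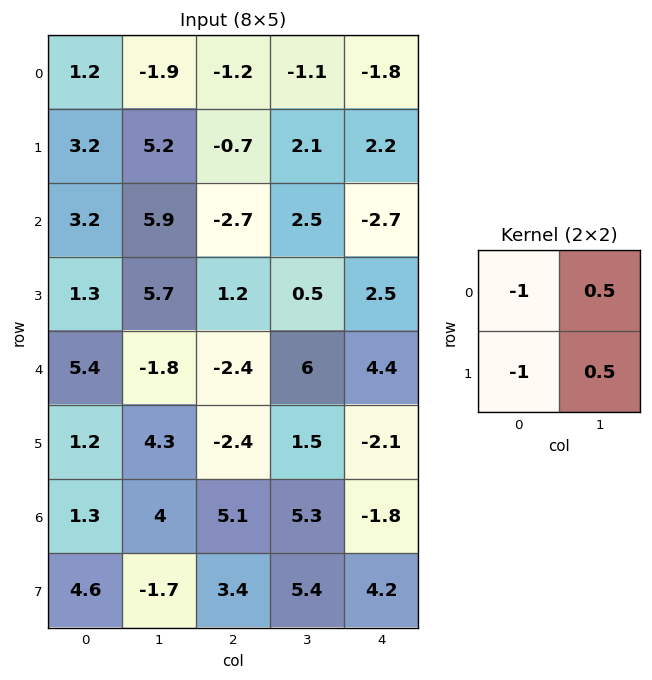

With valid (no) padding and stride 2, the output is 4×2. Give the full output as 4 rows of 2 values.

-2.75 2.4
1.3 3
-5.35 8.55
-4.75 -3.15

Output[0,0]: The receptive field on the input at this output position is [1.2 -1.9 / 3.2 5.2]. Elementwise product with the kernel and sum: 1.2·-1 + -1.9·0.5 + 3.2·-1 + 5.2·0.5.
Output[0,1]: The receptive field on the input at this output position is [-1.2 -1.1 / -0.7 2.1]. Elementwise product with the kernel and sum: -1.2·-1 + -1.1·0.5 + -0.7·-1 + 2.1·0.5.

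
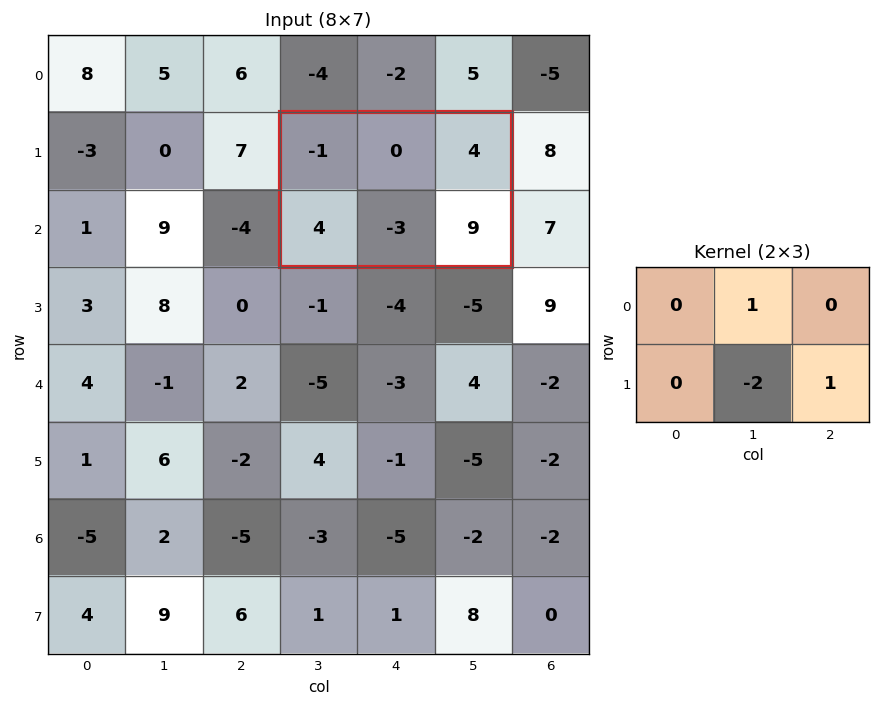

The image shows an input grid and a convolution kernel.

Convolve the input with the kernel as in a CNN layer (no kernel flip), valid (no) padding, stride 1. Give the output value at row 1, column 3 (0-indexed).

The receptive field on the input at this output position is [-1 0 4 / 4 -3 9]. Elementwise product with the kernel and sum: 0·1 + -3·-2 + 9·1.

15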